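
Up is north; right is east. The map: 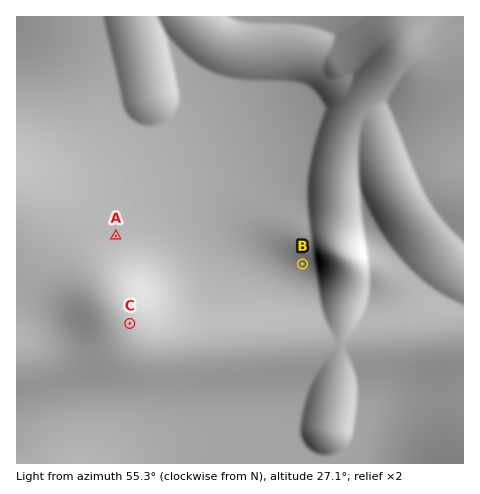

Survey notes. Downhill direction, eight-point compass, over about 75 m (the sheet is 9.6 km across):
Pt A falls NE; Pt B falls SW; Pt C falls E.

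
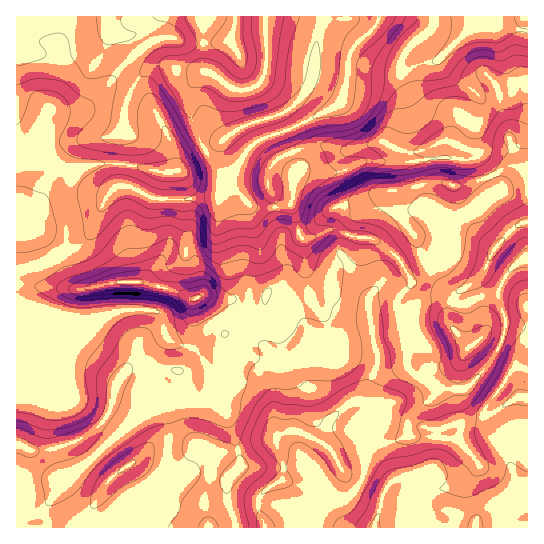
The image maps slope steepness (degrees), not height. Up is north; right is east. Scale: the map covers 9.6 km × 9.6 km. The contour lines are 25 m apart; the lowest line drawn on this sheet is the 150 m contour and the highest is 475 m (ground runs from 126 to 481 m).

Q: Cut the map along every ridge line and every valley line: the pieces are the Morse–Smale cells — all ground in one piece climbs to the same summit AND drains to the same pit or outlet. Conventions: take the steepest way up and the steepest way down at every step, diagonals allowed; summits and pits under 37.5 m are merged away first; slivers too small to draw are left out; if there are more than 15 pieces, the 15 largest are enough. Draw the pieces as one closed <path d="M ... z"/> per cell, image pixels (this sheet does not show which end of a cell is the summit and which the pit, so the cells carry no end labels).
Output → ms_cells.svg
<path d="M527 16l-93 0-3 13-17 12-9 10-5 14 3 14 10 20 9 9 15 4 10 7 2 6 0 8-4 8-27 11-13 0-23-11-35 10-22-6-10 0-28 8-15 12-4 10 0 11 5 12 3 23 5 13 0 17 4 11 0 15-8 10-9 4-3 10-3 3-13 2-1 8 8 12-13 24-22 23-11 4-6-16-9-12-24-8-6-6-5-21-5-3-26-2-14 3-14 8-8 8-19 12-4 5-2-7-22-29-24-5-6 1 1 223 511-1z"/><path d="M321 16l-304 0-1 254 5 1 22-7 40-21 8-9 16-37 10-10 13 0 23 12 9 0 4-27 12-1 9-10 35-20 17-13 38-12 16-9 15-18 5-14 3-32 5-20z"/><path d="M433 16l-111 0-6 27-3 32-5 14-7 10-14 12-10 5-38 12-17 13-35 20-9 10-13 2-2 26 23 1 27-3 7-4 6-13 21 22 4 20 8 21-10 35 1 27 12-1 3-3 3-10 9-4 8-10 0-15-4-11 0-17-5-13-3-23-5-12 0-11 3-8 7-8 29-12 18-2 22 6 31-10 27 11 13 0 29-13 2-6 0-8-2-6-10-7-15-4-9-9-13-29 1-11 4-8 9-10 17-12 2-6z"/><path d="M125 185l-8 2-10 10-16 37-8 9-40 21-27 7 0 32 30 6 22 29 2 7 4-5 19-12 8-8 14-8 14-3 26 2 6 6 4 18 9 8 21 6 12 17 1 9 2 2 5-1 10-5 18-21 13-24-8-12 1-8-10-2-9-5-9 0-15-4-16 4-19-10-29-6 18-21 8-15 0-9-5-23 0-16-10 0-19-11z"/><path d="M226 180l-6 13-7 4-27 3-23-1 0 16 5 23 0 9-8 15-18 21 29 6 19 10 16-4 15 4 9 0 13 6 6 0 2-36 6-15 2-11-8-21-4-20z"/><path d="M411 283l-12 14-3 8 9 28 2 30 2 6 12 10 18 9 22 1 8-2 18-20 12-18 5-14 1-17-6-17 0-8-21 4-12 7-9 0-18-7-20 2-6-6z"/>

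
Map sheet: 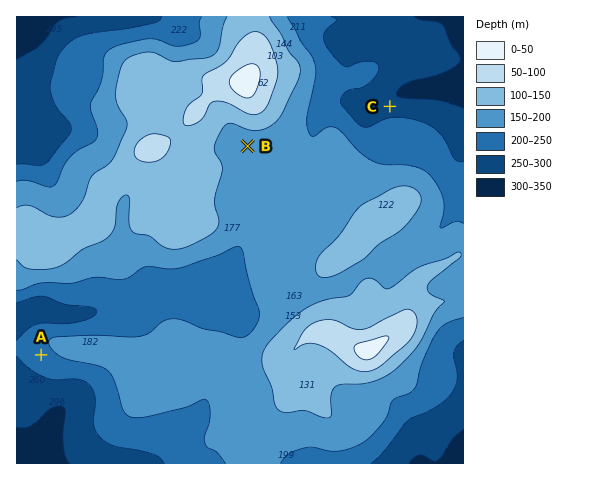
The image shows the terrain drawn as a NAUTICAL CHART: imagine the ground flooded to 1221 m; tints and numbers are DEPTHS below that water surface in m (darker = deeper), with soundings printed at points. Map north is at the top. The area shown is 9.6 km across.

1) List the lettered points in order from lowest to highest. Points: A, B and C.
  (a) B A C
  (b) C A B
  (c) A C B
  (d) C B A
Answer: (b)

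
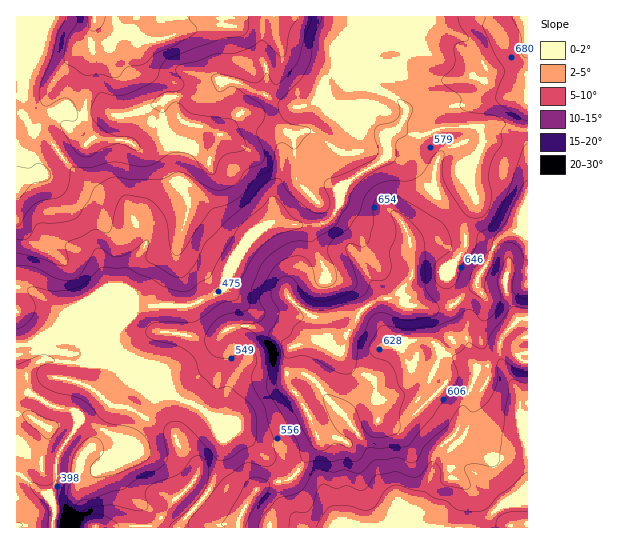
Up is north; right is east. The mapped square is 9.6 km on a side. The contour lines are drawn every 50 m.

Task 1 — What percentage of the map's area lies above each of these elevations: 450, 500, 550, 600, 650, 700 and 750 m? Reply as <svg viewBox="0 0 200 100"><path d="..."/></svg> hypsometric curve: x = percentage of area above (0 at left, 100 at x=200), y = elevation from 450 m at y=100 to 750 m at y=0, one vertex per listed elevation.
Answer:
<svg viewBox="0 0 200 100"><path d="M187 100l-30-17-22-16-44-17-31-17-27-16-22-17"/></svg>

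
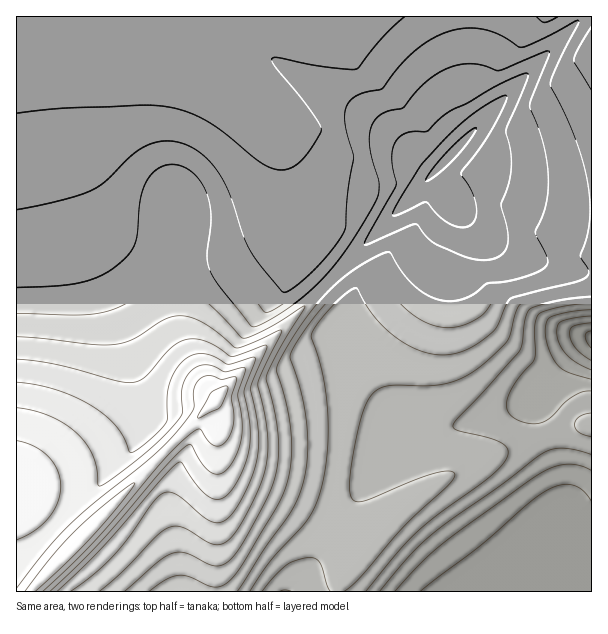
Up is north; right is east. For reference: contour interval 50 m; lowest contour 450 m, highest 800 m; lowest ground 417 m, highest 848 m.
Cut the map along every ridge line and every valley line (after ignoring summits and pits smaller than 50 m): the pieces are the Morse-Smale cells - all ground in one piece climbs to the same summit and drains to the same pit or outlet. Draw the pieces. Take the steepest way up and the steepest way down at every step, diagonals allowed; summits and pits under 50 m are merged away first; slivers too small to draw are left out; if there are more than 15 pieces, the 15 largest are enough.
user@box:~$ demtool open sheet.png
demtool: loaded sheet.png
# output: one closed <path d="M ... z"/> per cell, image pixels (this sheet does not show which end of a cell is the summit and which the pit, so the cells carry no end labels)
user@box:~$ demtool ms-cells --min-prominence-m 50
<path d="M180 16l-164 1 0 478 26 21 32 30 250-259-18-21-2-20-8-22-12-54-6-66-38-26-31-26-22-25z"/><path d="M324 286l-250 260-32-30-25-20-1 95 320 1 8-22 20-28 29-30 32-22 22-14 47-22 84-28 14-1-1-85-13 9-25 31-14 14-14 9-108 36-4-1-11-12-29-43-36-65 5-15z"/><path d="M581 16l-399 0-1 2 21 27 20 19 56 40 6 66 12 54 8 22 2 20 18 20 254-265z"/><path d="M434 175l-109 110 17 18-5 15 36 65 29 43 14 13 60-18 49-18 14-9 14-14 18-24 21-17 0-129-49-5-57-21-9 0-19 10-8 2z"/><path d="M591 426l-13 0-84 28-47 22-22 14-32 22-29 30-20 28-7 21 254 1z"/><path d="M591 16l-9 0-148 155-1 3 17 22 8-2 19-10 9 0 57 21 29 5 20-1z"/>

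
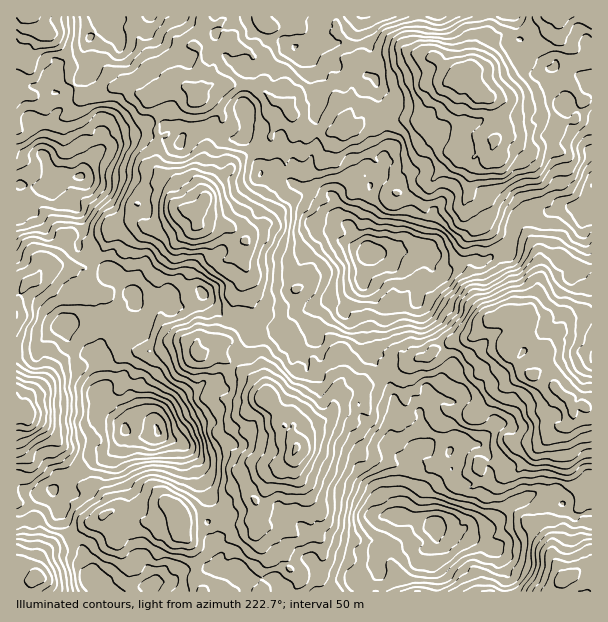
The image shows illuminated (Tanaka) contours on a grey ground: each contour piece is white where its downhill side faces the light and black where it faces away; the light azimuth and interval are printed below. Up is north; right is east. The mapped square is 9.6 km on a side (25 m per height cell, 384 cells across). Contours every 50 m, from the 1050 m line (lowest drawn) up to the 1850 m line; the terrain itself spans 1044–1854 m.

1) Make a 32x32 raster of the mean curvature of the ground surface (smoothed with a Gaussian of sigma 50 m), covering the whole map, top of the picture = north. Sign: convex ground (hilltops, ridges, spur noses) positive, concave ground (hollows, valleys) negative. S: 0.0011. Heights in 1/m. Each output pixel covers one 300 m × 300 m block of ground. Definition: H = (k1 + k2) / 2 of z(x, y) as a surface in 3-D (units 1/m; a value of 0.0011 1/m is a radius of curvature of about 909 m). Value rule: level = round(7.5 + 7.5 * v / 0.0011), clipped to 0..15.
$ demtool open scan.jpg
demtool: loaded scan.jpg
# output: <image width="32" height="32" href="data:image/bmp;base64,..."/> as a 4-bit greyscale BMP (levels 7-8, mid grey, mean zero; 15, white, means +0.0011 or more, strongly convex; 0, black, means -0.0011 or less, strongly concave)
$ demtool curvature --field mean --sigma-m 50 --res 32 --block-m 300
<image width="32" height="32" href="data:image/bmp;base64,Qk12AgAAAAAAAHYAAAAoAAAAIAAAACAAAAABAAQAAAAAAAACAAATCwAAEwsAABAAAAAAAAAAAAAAABEREQAiIiIAMzMzAERERABVVVUAZmZmAHd3dwCIiIgAmZmZAKqqqgC7u7sAzMzMAN3d3QDu7u4A////ADBO2G/HRrj0d9vbjZiPYwdinMhZurzVdaSahsxiu8REUl2AqkGJg5iVmGeLqeyAtKjEN4RR12CGZIqHr5yWWHqG9hGXMZqkuWOfzp26mljZv6qlgwjHZrdZe5llJUr70mjYa1F5t1Qzd5mHZoNke09bOd2JjsdmkGalaZazqTZIaRlcr+9VuoJYmNbJ7pJhSQF8jY/Hd10jU4OXo2Dfl0Q1eMWttyhgRaZmuLm5aJdCQGv3Z2q9gSq2RZbJmFdEONlld5iBSHZup2mjN9anJoy5edZEcSS2t7Q4VCF3QqOJnPc4qzI0lsaUt6S4QZh6RyvKp4jcqrV6mbS6+cICBkN4hUT2t/ZGpmmeRMlThHeaIoerp5q2UqkjrHltubgy2YE5enw6lki7Ro+5jI/vZlkYa2ZXUlskeZqerM9kbjZvyysjWHQnRgr61nhYFi+Lfoe9eAwCCYhWemYFfSZMvMy8q+tpeQjLq25bWBa5uqdKaZ6WQmR1P4lkq7i5UwUpWK84z2XfWXVnppjqVUgnNysoWZqHfrrXpHIVeUyXM3xo93PdeKaG6GLnR2hJjMiVo2ayJjGDFuRDllitdmEBieGreZNpRmJnhqiNuFUVibk9HKdahHp7xWy3NqQ0UCt+tqMdnZtiZkrNmYhQFKeblk1GWJxbamaVNcOLZWxkF1Vs"/>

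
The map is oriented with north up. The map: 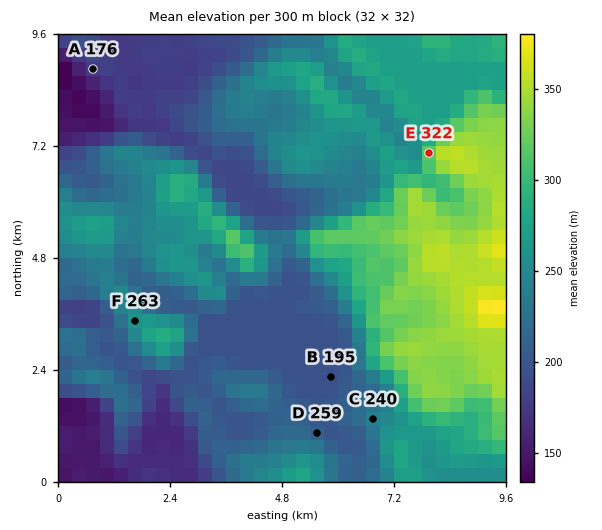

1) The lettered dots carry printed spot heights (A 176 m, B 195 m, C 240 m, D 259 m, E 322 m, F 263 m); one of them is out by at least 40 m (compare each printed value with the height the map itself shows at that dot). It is D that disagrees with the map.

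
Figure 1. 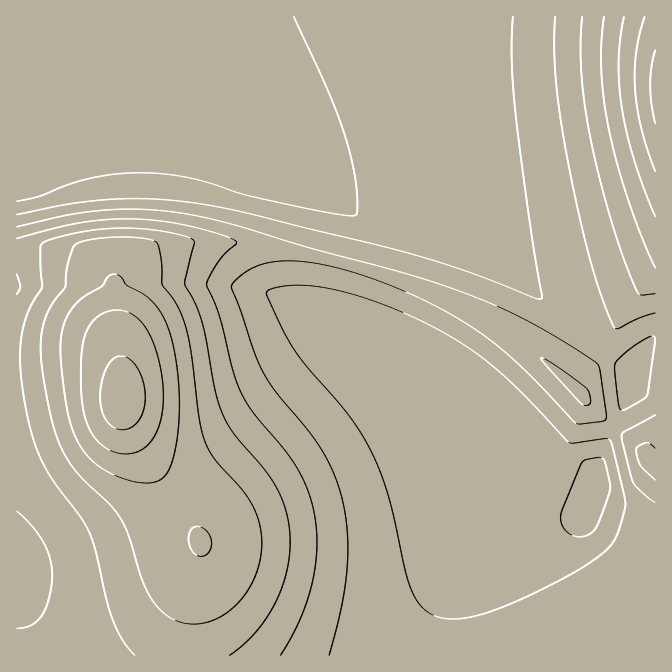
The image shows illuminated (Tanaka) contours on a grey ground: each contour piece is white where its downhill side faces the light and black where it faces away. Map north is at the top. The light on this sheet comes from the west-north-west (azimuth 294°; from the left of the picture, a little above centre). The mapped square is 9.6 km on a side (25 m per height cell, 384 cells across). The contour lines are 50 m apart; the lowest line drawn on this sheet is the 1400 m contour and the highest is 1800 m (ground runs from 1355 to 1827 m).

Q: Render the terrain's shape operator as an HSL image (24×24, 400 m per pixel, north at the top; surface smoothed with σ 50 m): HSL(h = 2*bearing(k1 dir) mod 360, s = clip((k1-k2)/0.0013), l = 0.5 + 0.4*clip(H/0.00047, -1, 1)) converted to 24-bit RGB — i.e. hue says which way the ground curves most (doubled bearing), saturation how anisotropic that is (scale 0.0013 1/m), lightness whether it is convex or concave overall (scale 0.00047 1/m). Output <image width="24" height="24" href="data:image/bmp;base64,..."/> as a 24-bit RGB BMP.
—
<image width="24" height="24" href="data:image/bmp;base64,Qk32BgAAAAAAADYAAAAoAAAAGAAAABgAAAABABgAAAAAAMAGAAATCwAAEwsAAAAAAAAAAAAAgHN/gXKAg3KAh3R/i3h9j398kYl/kJCAhI19eIl5c4V8cYJ+cYB/dH5/d31+e31+fX5+f35/gH9/gH9/gH9/gH9/gH9/gH9/f3N/gHKAg3OBh3aCjHyCkYOClY2GlZOHi5CFfouBd4eDcoSDcH+Bcnx/dnx/eXx+fH1+fn5/f39+gH9/gH9/gH9/gH9+gH9+dXJ3fHF9gXOAhHiCioCEkYiHl5KMmJeOkZSMho6Ke4mJdIGFcHyCcXmAdXp/eHt/fH1+fn5/f39+gH9+gH9+gH9+gH9+gH9+c3F2c3B1e3R6gHp7h4aBj5CJmJePmpqSlpaSi46Pf4WLdnyHcXeDcXaBdHd/eHp/e3x+fn1+f35+gH9+gJ2qmIG6hn6BgH59dnB5dm91dnRxfoF0fot4g5KBjpeLlpmRlpWTj4yRg4GNd3eIcnOEcXKBc3WAd3h/e3t/fX1/f35+jqmAMqxsXSduyoOHgHdzemx9fGt2fXNsfYdqdpNqcZdyfpiBi5aKk5OPkIqQiICNfneJd3KFdHGCdXSAeHd/e3p/fn1/f35+uqeDhX1KCx8oxWdgljM0fWeChWV9jW1qkphoc6FiYJ5obZh6fpKDiY2IjYWKi32Lg3aJfHKFeXKCeHSAend/fHp/fn1/f35+jIF+xqCRChgpgTxUy6WSemGEjGKNn3SBsaqFhLJ1XaZyYJV7cI1+foaAhoCDiHqFhnWHgHOEfHOCe3WAfHh/fXt/fn1/f31/gH1+y2VfMRlLKl900/jWdGCCfGSMpImfycGzr8OmcqaOXpCFZ4V9dIB7f3p8g3d/hHSBgnODf3SBfXaAfXl/fnt/f31/f31/d05hrUBOtKiCBv/uzK+SdGSBa2qGjJ2cys25zMu5jZ6bZ4OIZX1/bnt6dnZ5fnV7gHN9gXR/gXWBf3eAfnp/f3x/f3x/c0VWckZZf5mK0/jWEUFScTFbfGyHdH+If6CEr8CXw72fno+Mc3aFaHR9a3R5cXJ4enN6fnR8f3V9gHZ/gHl/f3t/fnJ1aDU+dVNef6GX0Pfn0qeXXytUCxkogneRhIyUiaOKo7WNuLaRoJGJgnqKbG+Bam58bm56dnJ6fXR9fnZ9f3h+fm5vbkM9aDc2e2xyi8W7xPPmfXqMizlUwU1fCSgsf3+ZkJegm6ihp6+esrCcoZGSjX6Td2+Kb2qCcGx+dnB8emlscFNFZ0Q0a0Y6e2tqfZedvvDxo9zXhXZ/azFHe1ZqzImSe1WDa4FJgJNTlaFYo6pdqqZfm4ZaiWhSeFRGaEk6X0MzYEQyaEw6eGRfeXiBiau+wOXytuLrgZCWf1tgaC88fmZ1f3SBjnOF04ala5CEepaDkp2IpaeNpJaCm3Vtjl1kg1luf19+emmCc3OZkqvUudTvwNzxm7/Tf4SKfmVgazk0c0dKfXZ/fHWAfXKAgXGCm3SNrr3tuMTtx87u0tDv1czw0cLwx7fvubHvsbPvs8Dvp7rmhpa4gHyHgHNtdFRCbEU1dVJKf3h8fHp/e3Z/enN/fHCAgG+Bg3J/YntebIVfeYtiioxkjoFnjnNnjWloiWluhmltgGVfdFpFbFE3a082cVZBfXNsf35/fn1/fHt/e3l/enV/eXF/e25/f22BhHF/V2QuXGotY2wtaG0sbGora2MsaVwtaVgwa1c0cltCe2tgf3h4f31+f39/f39/fn5/fX1/fHt/enh/eHN/d29/eWt/f2yBhXKAbn9scYBpd4BnfoBmgHxngHdpgHRtgHNwgHV1f3h5f3t8f31+f39/f39/f39/fn5/fX1/e3p/eXZ/d3J/dm1/d2p/fWuCiHSEdn51d35yeX5wfH9wf35wf3tyf3p0f3p3f3t6f318f35+f39/f4B/f4CAf3+Afn6AfXyAe3l/eHV/dnB/c2t/dGmAeWyEiXmKe357en55e354fX54fn94f355f356f358f399f39+f4B/f4B/f4CAf4CAf3+Afn6AfHyAenmAd3R/dG9/cWqAcGmCdG6GgH+OfX5/fX9+fX99fX99fn99fn99fn9+fn9+f4B/f4B/f4CAf4CAf4CAf4CAfn+AfX6AfHuAeXiAdnSAcm+AbmuBbGqDcXaJgpaXfn6Afn6Afn+Afn+AfoCAfoCAf4CAf4CAf4GAf4GAf4GAf4GBf4GBf4CAfn+AfX2Ae3uAeXiAdXOAcG+BbGyCbXGFdYOMgZuMfn6Afn6Afn+Afn+Af4CAf4CBf4CBf4GBf4GBf4GBf4GBf4GBf4GBf4CBfn+AfX2Ae3uAeHeAdHOBb3CBbXGDb3iGeIuMgZeA"/>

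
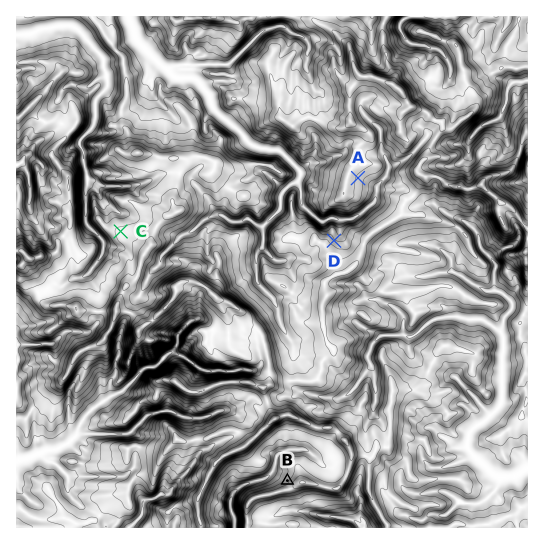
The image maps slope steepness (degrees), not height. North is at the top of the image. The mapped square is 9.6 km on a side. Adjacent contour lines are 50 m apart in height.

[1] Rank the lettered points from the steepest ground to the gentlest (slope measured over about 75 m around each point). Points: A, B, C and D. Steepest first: B D A C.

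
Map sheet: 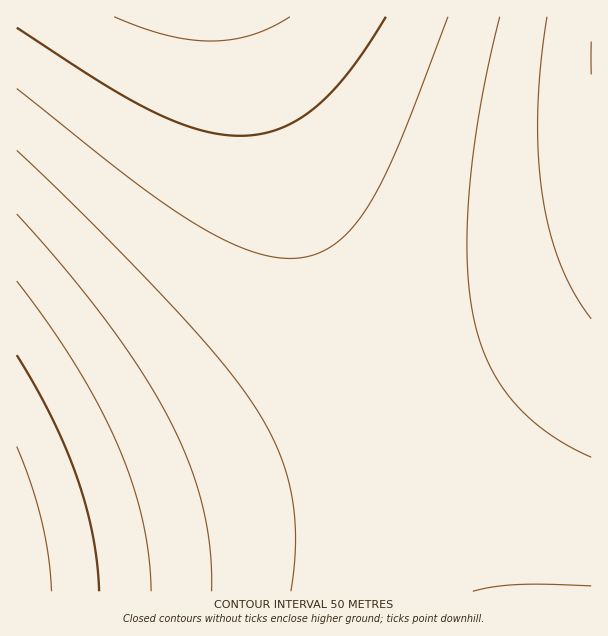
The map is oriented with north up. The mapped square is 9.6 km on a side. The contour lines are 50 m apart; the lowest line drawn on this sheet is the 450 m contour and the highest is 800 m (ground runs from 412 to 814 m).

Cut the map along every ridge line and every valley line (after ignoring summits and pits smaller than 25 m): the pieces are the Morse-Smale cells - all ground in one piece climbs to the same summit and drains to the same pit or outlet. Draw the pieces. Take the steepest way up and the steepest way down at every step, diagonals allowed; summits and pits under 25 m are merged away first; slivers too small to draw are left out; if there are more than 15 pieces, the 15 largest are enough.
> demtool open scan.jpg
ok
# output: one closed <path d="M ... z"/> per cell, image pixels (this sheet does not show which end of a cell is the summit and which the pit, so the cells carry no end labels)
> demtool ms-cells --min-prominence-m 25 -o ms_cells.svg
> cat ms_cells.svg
<path d="M240 16l-224 1 1 519 117-26 90-26 97-33 57-23 8-5-31-72-59-151-32-101z"/><path d="M591 16l-350 1 23 82 32 101 59 151 32 73 42-18 81-42 66-42 16-13z"/><path d="M386 424l-65 27-97 33-126 34-80 17-2 2 0 54 440 1-22-56z"/><path d="M591 310l-15 12-66 42-81 42-43 19 72 167 134-1z"/>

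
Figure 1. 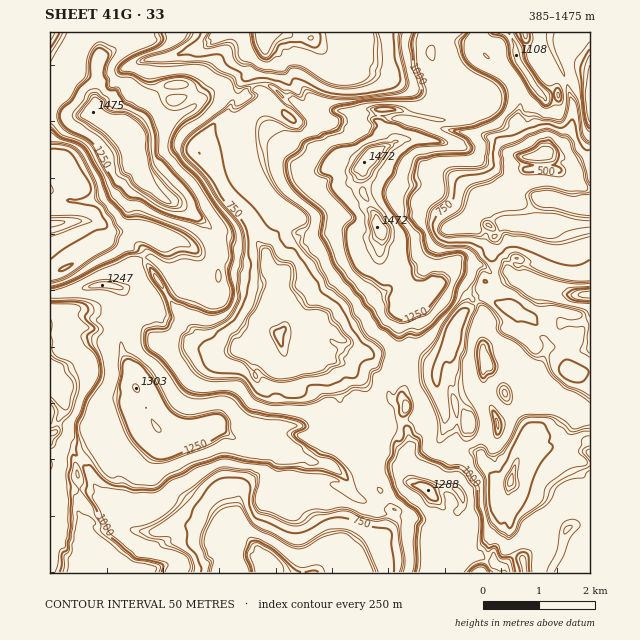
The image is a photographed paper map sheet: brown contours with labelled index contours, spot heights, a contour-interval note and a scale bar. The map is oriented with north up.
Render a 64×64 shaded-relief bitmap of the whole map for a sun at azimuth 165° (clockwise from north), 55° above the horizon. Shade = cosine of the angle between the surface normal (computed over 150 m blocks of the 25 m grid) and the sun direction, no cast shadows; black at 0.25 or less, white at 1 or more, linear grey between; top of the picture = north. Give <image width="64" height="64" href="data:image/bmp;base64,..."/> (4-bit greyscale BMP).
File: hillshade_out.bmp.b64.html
<image width="64" height="64" href="data:image/bmp;base64,Qk12CAAAAAAAAHYAAAAoAAAAQAAAAEAAAAABAAQAAAAAAAAIAAATCwAAEwsAABAAAAAAAAAAAAAAABEREQAiIiIAMzMzAERERABVVVUAZmZmAHd3dwCIiIgAmZmZAKqqqgC7u7sAzMzMAN3d3QDu7u4A////AIeru7u6QyjMmpu7try9zd3Lu7u6pmaru839qY27zZu7hpu7u6ZESalqe8u4vNzN3cu7uqu3Z6u7vf61apzNq7ume7u6VXiIZGp7vMztze/sy7vLq7l4q7u8x1Z3jM26u7dru5VZqGZnqqy7zv3t3//tzcu7qXirvMy2WGmbzLm7uWq7Zquph6vM3Lu97c3u7//tzMyphqu7zLl0Nru8yZu6ebl7vN7uy7zdy7zO7u/u//7u7smVm7vLuUZzm7zcqrqJuJzM3e7tzN3cu97d7+//7t3/67mczNyWe7U3u83LuomnvMzMzu7c3u64ve3M7//+7t7cy87b3HarukJrzMu6iXnMzN3c3u3O/9eczLzN3e7cvNzNzszLiLubpki7u7qbnN7u//7O7sze2FvMy7zMzLu7q9zKrKl5u1i6dqu7uq293u7v/u7u7czLeszMzMzbu8uoqmWZd2m7mKuFWKu5i83N7cze//7u/u273u7u7dq7yql1WIVlZ8zpu6hVZ7qJ3MzMze/////+7u7e/u/tiry4e6mFREd63furupdnuorcu8zN7/////7u7u7uyXaLvLlKukRoiq7+3au7uqqbisu7vMzd7////u3cy7lVaLu7u2a5eau77e7du7u7l1mJu7u7zMzM3v/9zLu7pmm7u7u7hIe7iZfe3uzLu822eIm8u6u8y7u83uy7u7y8zMzMu7uod7yHdWrO3cy83v7Ydbu7qru7uXirubuph4q8vLu7u7ubu5mqeLu+7u3N78dTi7qqu7t0QzVatkQzRau7u7u7veu5m82pqb7/7tzMiFNbuqu7uVd2RGp0IQEjR6qru7u727erzcuYnO7ty7pqZSm5m7u2mmREVVc0REQyRWmqu6mLl6q9y6eby7u6hZuHQ6eLu4e2RDIjdVmYmqdEQ0armJtpqKu8vbu7u4VGu6mTiGu6aoWYQiNFhkQ0Z4mWRIu6uou3i87e27u4RXq7u7d5aqZ5WqVVREZ1VlMzNpqmOru7rLl6vu3Lu7V7u9y7uYl3VYV7Z6unVYm7uphTaro2u8vMumiczLu5iLzM3dzKmnRWRrlrvLZYq7q7u7dou5erzO26VoqMu3WMzM3czLu7mKZryavMuru7uau7u3asyrzM7stld5umV6zLq7u7mburuszM3dzO7Luqq7u7uqzN7+7u24aGp0SKmsyou7uYq7vO/93v/+7tu8yru7u7q93P//3clZm2abub3cm7u6q7u87+3O//7u3M3svLu8u6u+///d20i6m7u7q8zMy7qru7zNys7u/+ztzMzO7Lurupzv/+3ddaabu93L3K/+27vMzMyc7d7+zN3LvM3u3Lm7mbzu7c3WVrvN7+7u7v/u7d7cu37e3M26vcu8vN3cu7uou7zt3fpqzdze7c3hOLzd3Mu2vMzLzInMzLq8vMy73cq7qt2927zdzcy4QQAAFImZq6fLu7vLasusuKu7vLzd3Ltkea3N3Lzbl1QgBzAAE3q7rru7u7qcuqzJm7urrN3MynQ1rb3qmYdVVoiLuCABNprNh5mbu7u6veysuaqrzdzJmlaau5pWlmmru7u7pRASNpZERWq8urvb3szJqKu97MmnQQJle3R4qqu7u7u7gydURYhomru6rPy8vMqom73tyqYwACWWh2mGZnmmiru6V7mLvNzMy7it7buqqqiLrOy5h0AAA3hERERFVVVFeaupu83t3e27dbzMuWaIp1qaunZGaGVVjHRVeZmHbtuau7zu7d3u/LY1vMu6d3epSIlnRWqu/bqKu8zMzd7v/u3LrO/t3e64gTm7u7zKqbyplWR4vN7+y4m8ze7u7uzNzLqs7svf22kyi8u83MzMy8zGdrvN7t7Muqqq3u7cyru6mLzdzdmXdRe8u8zMzNu8zMqazdzuzNzLu6d4hlRbu7p3nMzcdmRiW8u7u7vMuqvNzM3NzMu87/3LuDREVYy8unecvMdnRSKru7u7m7vcqr7t3su8y83v/+u4ZVeqq7u6eIvLtXRBBru7u6qZu5zLi+7dzMzM///+27hmeaqLu6d5ibyWRTBKu7u6qoSbdbt0zuzs7+7//+qrmHZ6u33dp4qpvIdmRqu7u7qqozqjR3JL3e7////8ys3O2omrnuypq7u8mamt3Lu7upq5M3cyIQJ83///7rua7//vy6rszM3by7yIrc7su7u5mJhjIzVjA1mqupmXjL7//v/tyJu87c3LuGe97+/Ly7iYVDeFJapWhkRGi83///3f/+7YZ6u824hjSLzu/u7cuHdomLu5m6mpiZvM3v//7u7+79ZFSGnIQxFKqL7u7//aiMy7uoh4hXq7u6q7zO7e/e7+1yozQ4VzJYupit3e/+28zKqnIAAAAAJau7u7vNzt3u3YK5NUR2WKqs7bmbzYzNymRUMAAAAAASi7u7u7m8vLu+hLuCV5SLhVi8p3u5VKumZ0ISIhE1QleLu7u6dbu7WI2Vu7VLmVRFQzRXmFWHdBOJRFeIZVm4eau7u3RHu8WKnJW7umu6lWZDESZlVnVCMyRHq7u5eLlqu7u2RHu8h7u7lqu6aczu7JdDM0eqVEJZZZq7u7qJqWm7u6WKuq1rusuFe7tli9/u/+yYVoiaZTiZmKu7upmZabu7ibzKqqy6y5ZIu5RZzO/u/uyUNrp7ZGh4q7u7mpdozLy8zNuo3Lu7uTa7tmq7zN3f7LYkupuDR4mru7ual1e8vN3Lzdfru7u6"/>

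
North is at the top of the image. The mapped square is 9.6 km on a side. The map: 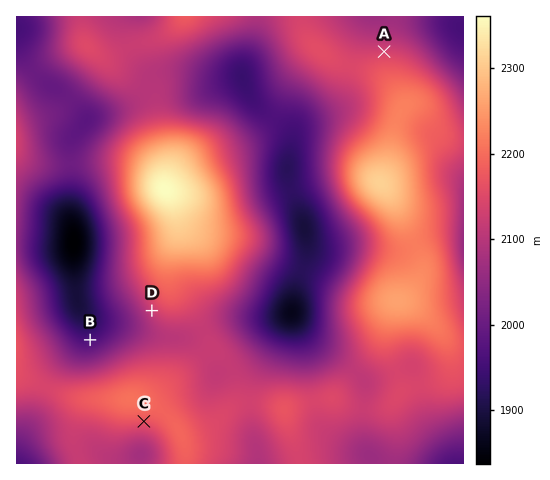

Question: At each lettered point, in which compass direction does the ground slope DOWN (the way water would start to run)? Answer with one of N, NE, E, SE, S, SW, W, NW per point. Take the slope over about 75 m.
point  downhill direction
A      N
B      N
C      S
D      SW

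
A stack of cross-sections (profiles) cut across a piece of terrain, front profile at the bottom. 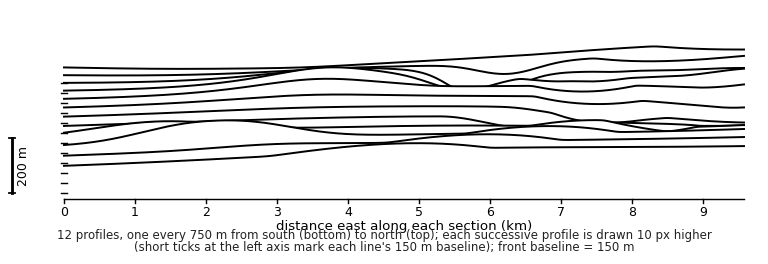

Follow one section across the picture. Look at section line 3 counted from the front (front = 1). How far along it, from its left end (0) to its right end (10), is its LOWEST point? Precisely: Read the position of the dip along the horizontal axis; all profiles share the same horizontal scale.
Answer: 0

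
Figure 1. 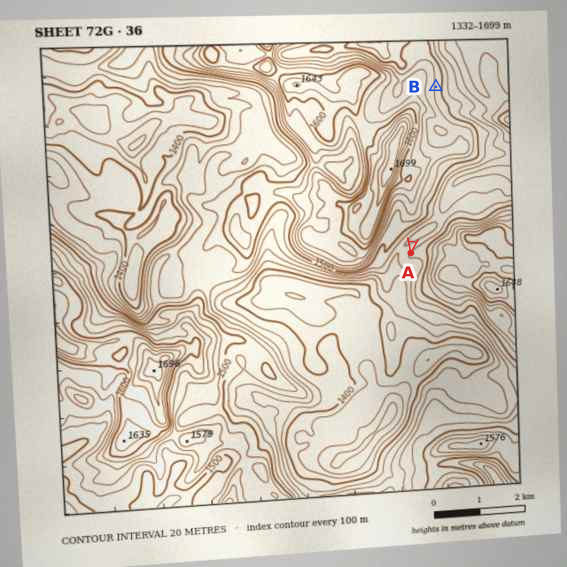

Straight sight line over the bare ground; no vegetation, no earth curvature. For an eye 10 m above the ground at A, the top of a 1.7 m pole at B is out of sight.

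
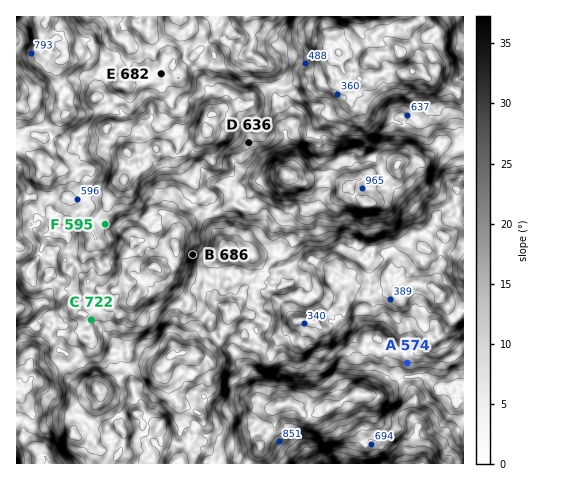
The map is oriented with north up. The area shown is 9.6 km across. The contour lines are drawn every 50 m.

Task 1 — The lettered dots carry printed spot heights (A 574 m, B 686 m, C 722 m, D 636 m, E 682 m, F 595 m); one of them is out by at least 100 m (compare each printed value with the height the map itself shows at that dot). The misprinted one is A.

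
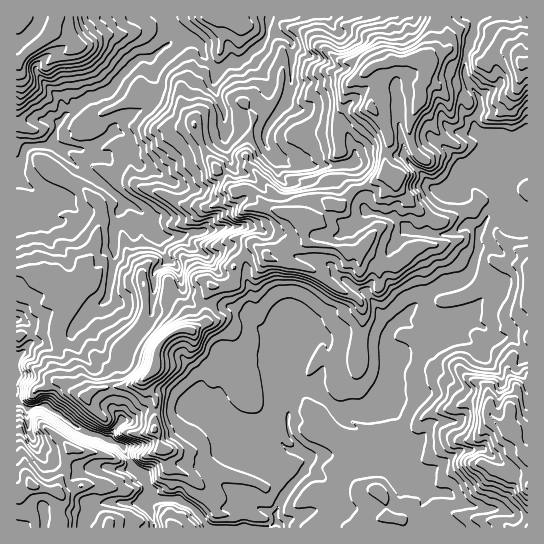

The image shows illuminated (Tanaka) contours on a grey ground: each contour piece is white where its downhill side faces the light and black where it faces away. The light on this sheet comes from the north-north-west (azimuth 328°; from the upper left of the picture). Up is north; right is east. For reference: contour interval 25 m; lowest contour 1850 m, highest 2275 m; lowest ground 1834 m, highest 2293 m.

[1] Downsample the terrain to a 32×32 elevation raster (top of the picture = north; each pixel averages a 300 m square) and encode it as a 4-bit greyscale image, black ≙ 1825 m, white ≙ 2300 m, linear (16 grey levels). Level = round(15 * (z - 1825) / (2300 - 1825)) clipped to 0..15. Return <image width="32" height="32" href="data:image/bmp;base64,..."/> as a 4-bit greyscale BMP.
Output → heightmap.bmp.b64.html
<image width="32" height="32" href="data:image/bmp;base64,Qk12AgAAAAAAAHYAAAAoAAAAIAAAACAAAAABAAQAAAAAAAACAAATCwAAEwsAABAAAAAAAAAAAAAAABEREQAiIiIAMzMzAERERABVVVUAZmZmAHd3dwCIiIgAmZmZAKqqqgC7u7sAzMzMAN3d3QDu7u4A////AJmYeHdXdWZVVmd3iIeImaqZmHZlRVZmZlZnd4h3d4mrqqiHdUZndmZmZ3eHd3ibvZiId2Roh3ZmZmZ3d3d5vd6HiIdWiYdmZmZWd3Z3ibzeZodUR5l3ZmZmZ3d3d5q87kdTV2eoZmZmZndmZniJvu4zNoh4l2ZmZmZmZmZnmr7tRmiYiahmZnZmZnZmZ4m9zTZ3d4rKd3d2ZmZ3ZmeJqqskVWZ4u5h3dmZmeHZniYiZI0RVd6upd3ZmZnd2Z3d4iTNERVd6u5h2ZmZ4dmZ3d4k0RERGeJqYd2ZneXdnd3eJREVDRmeJmYd2eJmYd3d3iUREREZneaqZiJqqqYh3d4lEREM1VGeKq7u6vLupiHiJMzNDMzNFeau7zMy6uql3iSIiMyIjRFeavMu7ypmYd4gREiMiI1Zoq8zMuqqqmYd3ERIiIjVWiru7vMu7uYiIeBEiISNEVoqqmaqrzbmHh3gSIRIiNFeYmHd4mb27qHd3ERERIkVnd4ZneZm8vKmHdyISIiNWd2Zmd4mqzcuph3cyESIjRndlZmd5rN3cqomZQyESIzRmVmZWebzd3bqZu3QyISM0VUVVVXnN3d7Lmr2GVUMiI0QzRFWJvd3e26zOl3h0MiIzMzRVeavd3ty83omYdUMiIkRDRXd5qrzMq82ZmGVDIiRVU0VVZ4mby6u8"/>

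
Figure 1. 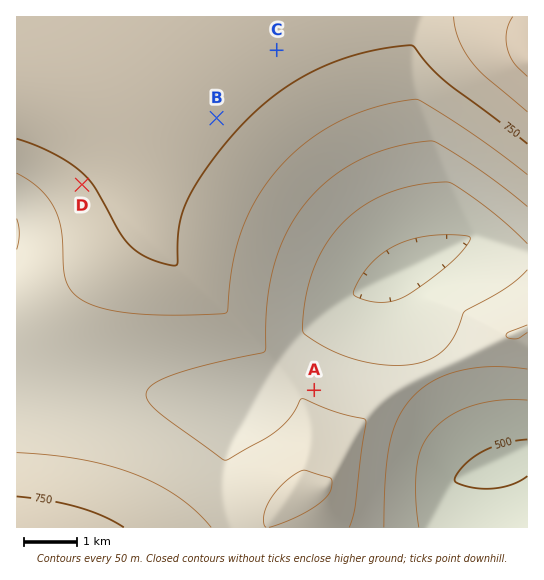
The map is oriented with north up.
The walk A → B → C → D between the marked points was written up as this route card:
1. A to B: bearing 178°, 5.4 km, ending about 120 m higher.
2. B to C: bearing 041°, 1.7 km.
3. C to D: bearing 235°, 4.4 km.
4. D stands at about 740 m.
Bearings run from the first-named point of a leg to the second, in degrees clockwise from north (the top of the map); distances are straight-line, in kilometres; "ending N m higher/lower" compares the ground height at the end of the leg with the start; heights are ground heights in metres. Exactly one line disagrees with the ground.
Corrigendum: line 1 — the bearing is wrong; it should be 340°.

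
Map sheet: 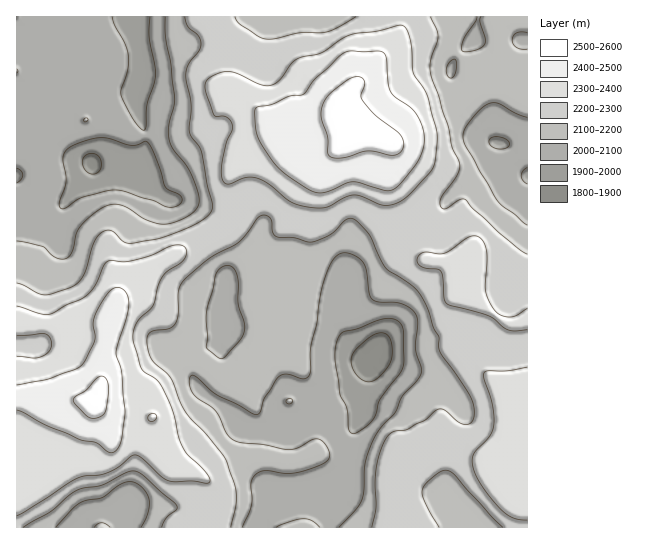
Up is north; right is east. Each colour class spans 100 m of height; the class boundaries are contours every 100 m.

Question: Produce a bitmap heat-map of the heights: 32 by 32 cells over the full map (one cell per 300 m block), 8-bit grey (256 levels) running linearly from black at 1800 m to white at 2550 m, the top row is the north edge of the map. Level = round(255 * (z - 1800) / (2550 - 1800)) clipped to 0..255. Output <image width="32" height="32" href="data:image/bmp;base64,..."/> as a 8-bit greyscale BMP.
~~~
<image width="32" height="32" href="data:image/bmp;base64,Qk02CAAAAAAAADYEAAAoAAAAIAAAACAAAAABAAgAAAAAAAAEAAATCwAAEwsAAAABAAAAAAAAAAAAAAEBAQACAgIAAwMDAAQEBAAFBQUABgYGAAcHBwAICAgACQkJAAoKCgALCwsADAwMAA0NDQAODg4ADw8PABAQEAAREREAEhISABMTEwAUFBQAFRUVABYWFgAXFxcAGBgYABkZGQAaGhoAGxsbABwcHAAdHR0AHh4eAB8fHwAgICAAISEhACIiIgAjIyMAJCQkACUlJQAmJiYAJycnACgoKAApKSkAKioqACsrKwAsLCwALS0tAC4uLgAvLy8AMDAwADExMQAyMjIAMzMzADQ0NAA1NTUANjY2ADc3NwA4ODgAOTk5ADo6OgA7OzsAPDw8AD09PQA+Pj4APz8/AEBAQABBQUEAQkJCAENDQwBEREQARUVFAEZGRgBHR0cASEhIAElJSQBKSkoAS0tLAExMTABNTU0ATk5OAE9PTwBQUFAAUVFRAFJSUgBTU1MAVFRUAFVVVQBWVlYAV1dXAFhYWABZWVkAWlpaAFtbWwBcXFwAXV1dAF5eXgBfX18AYGBgAGFhYQBiYmIAY2NjAGRkZABlZWUAZmZmAGdnZwBoaGgAaWlpAGpqagBra2sAbGxsAG1tbQBubm4Ab29vAHBwcABxcXEAcnJyAHNzcwB0dHQAdXV1AHZ2dgB3d3cAeHh4AHl5eQB6enoAe3t7AHx8fAB9fX0Afn5+AH9/fwCAgIAAgYGBAIKCggCDg4MAhISEAIWFhQCGhoYAh4eHAIiIiACJiYkAioqKAIuLiwCMjIwAjY2NAI6OjgCPj48AkJCQAJGRkQCSkpIAk5OTAJSUlACVlZUAlpaWAJeXlwCYmJgAmZmZAJqamgCbm5sAnJycAJ2dnQCenp4An5+fAKCgoAChoaEAoqKiAKOjowCkpKQApaWlAKampgCnp6cAqKioAKmpqQCqqqoAq6urAKysrACtra0Arq6uAK+vrwCwsLAAsbGxALKysgCzs7MAtLS0ALW1tQC2trYAt7e3ALi4uAC5ubkAurq6ALu7uwC8vLwAvb29AL6+vgC/v78AwMDAAMHBwQDCwsIAw8PDAMTExADFxcUAxsbGAMfHxwDIyMgAycnJAMrKygDLy8sAzMzMAM3NzQDOzs4Az8/PANDQ0ADR0dEA0tLSANPT0wDU1NQA1dXVANbW1gDX19cA2NjYANnZ2QDa2toA29vbANzc3ADd3d0A3t7eAN/f3wDg4OAA4eHhAOLi4gDj4+MA5OTkAOXl5QDm5uYA5+fnAOjo6ADp6ekA6urqAOvr6wDs7OwA7e3tAO7u7gDv7+8A8PDwAPHx8QDy8vIA8/PzAPT09AD19fUA9vb2APf39wD4+PgA+fn5APr6+gD7+/sA/Pz8AP39/QD+/v4A////AJeDcFxdY1dbcYyWmp+IZV9hZWVeZHSMnaOXgXJvf5iouKaOcWJeTFFrgpCbno9tWFFTVVFUZ4eZnIt1b3uYtsDFwbGXhntfXX2bo6akjm1UTU1MSkpdiJybiHd7lLHDxsrLyL2yrJWIoa+tq6GFcWRmZl9WUFyHoaOXiI2lv8nIxcXIycTGvaq1saunlXxxcG9wcWZWV4CcoJ6Tlqi+xcTBwsbKztTNur2yp5p/aWVkX11lXkxLbpCTlZKUmqy3u8bL0dnk5dTDyLibg25hY2NeWVdTR0BTdYOKj4uLoLW80Nnh6fHv1sTGs4dvZWNnZWNhVk1FO0NddYCGgYegucLT2uDp8PHTvrmgdmRna2toZGRdTUE1OFBodXx+jqi9xsDEzNXi6tG2p4ptaW1tcm5nZ2NROSAeOVZqd4ecq7G2ra65wtDYyq+KcWhpaGpxcXFzY04yFg0lT2+Ck6ChnqCmpbLEytDIpYF2bmhlZWtxdnVlTjolEiRRdoiRlpebnbCutsPJ09CnjYh7a2JhaXJ0cWlURkIyNFB2jIySnaiqraeruMLW2LyklIBtYGBsdHNwalhLVlZTXnycoaeqqKqXjI+crcjSxrGWgXBiYXF6eHVvWUpZam93jaW2taqkpIJ7eH6YtcPEuZ6Jd2VhdICAf3lfTVl0gYycqLq9qJ+bd3BqbYmorrK3sqKLc2t6g4SEgWtYYnyQn6qstb6pmpJrZ2Rmf5iUkpupqp+ThYCDhYWGe293iJmjp6WrtaaThmFiXmJ1iIR7eX6OmJuWiIWJi4yKgYSPmqGdlpqjl4FzYFpNUmN0dmlbVWF8kJSOiY6WmZqPj5icnZeMjY6BbmVXVkhDS1daTUVCSWqQmZWVobG7uKejsbWklYmHhXNgWUpRTT0yNTk4PkZTc5yopKe4yNXYzMnQ0L+klIZ9ZlJJR05LNyElLTQ+TWF+oLGzu83b5ejk4d/e07iijHJWS0ZPVE07KCo0PERacYaesbrJ3+jq7vLv7u/lx6OEYUpGR1hcV1VOSU9JSWR/kqGtvdfn5OPv+fj18efLonhYR0ZLY2NdX2RgWERLY36ZqK3B1uLg4fT39PDq3sKYd2RVV19jYFdWWFZLPEpdepuuuMXJ0dbc8vTv6NnKtot1c2dpc19fWVNOTUY5Q1x/obO8ubC2w9Hm8O/hybinfW93dXZ6ZGJeW1hXTTpAXoObp6qgm6WzwNLk6dzFr5lxZ3J4eXheXV5fXlpPO0NjgIyYmpOTnKaruM/T0MWvmXdoa3FzblpXWFtcV0g5SWqDiZSUjYmLkZSar7i7u6ydg21jaWtkX1lXWFtRPTVKbIWQmI6EfHl9fXyJl52mp5eBcmdpbm4="/>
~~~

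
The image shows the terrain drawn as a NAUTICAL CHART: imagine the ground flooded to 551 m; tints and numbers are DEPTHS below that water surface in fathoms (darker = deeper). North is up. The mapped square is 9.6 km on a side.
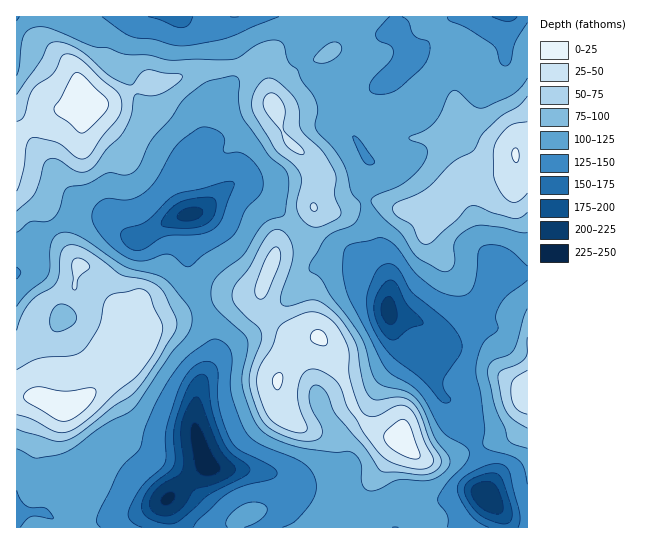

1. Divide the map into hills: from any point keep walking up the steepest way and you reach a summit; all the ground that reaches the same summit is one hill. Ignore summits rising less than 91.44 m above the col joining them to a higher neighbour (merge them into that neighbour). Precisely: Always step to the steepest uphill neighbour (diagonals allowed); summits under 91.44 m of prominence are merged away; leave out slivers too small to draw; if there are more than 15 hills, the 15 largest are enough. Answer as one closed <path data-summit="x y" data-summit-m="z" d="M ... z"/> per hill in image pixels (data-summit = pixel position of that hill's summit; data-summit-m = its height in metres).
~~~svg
<path data-summit="402 439" data-summit-m="518" d="M453 16l-269 1 22 10 16 2 6 9 7 28 0 9-3 8-8 11-8 33-4 8-25 26-7 17 3 17 6 19-2 3 2 60 24 61-1 21-12 24-4 16-1 28 4 14-60 2-20-7-13 1-15 13-14 19-17 16-17 27-17 0-10 3 1 13 511-1-1-7-9 0-12-4-21-21 2-21-16-41-16-28-15-11-9-19-7-8 7-2 9-8 5-12-1-8-22-14-28-6-6-6 1-33-9-19-3-20-13-42 5-36-22-34 0-10 4-10 12-12 8-6 19-6 12-11 19-22 10-16 12-13z"/><path data-summit="515 155" data-summit-m="507" d="M527 16l-77 1-19 17-10 16-19 22-12 11-19 6-8 6-12 12-4 10 1 13 21 31-5 36 13 42 3 20 9 19-1 33 6 6 28 6 20 12 7-3 35-29 18-40 15 9 11 1z"/><path data-summit="66 410" data-summit-m="517" d="M187 215l-20 6-28 18-10-3-20-16-7-3-13-1-23 5-26 16-11 26-7 8-6 2 1 242 9-3 17 0 17-27 17-16 14-19 15-13 13-1 20 7 60-2-4-14 1-28 4-16 12-24 1-21-24-61z"/><path data-summit="85 97" data-summit-m="516" d="M183 16l-167 1 1 255 5-1 7-8 11-26 26-16 23-5 13 1 7 3 20 16 10 3 28-18 22-7-8-24 0-19 11-17 20-19 7-16 5-25 8-11 3-8 0-9-7-28-6-9-28-6z"/><path data-summit="527 397" data-summit-m="498" d="M502 263l-18 40-9 9-32 23 2 10-5 12-9 8-7 2 7 8 9 19 15 11 16 28 16 41-2 21 21 21 12 4 9 0 1-246-11-2z"/>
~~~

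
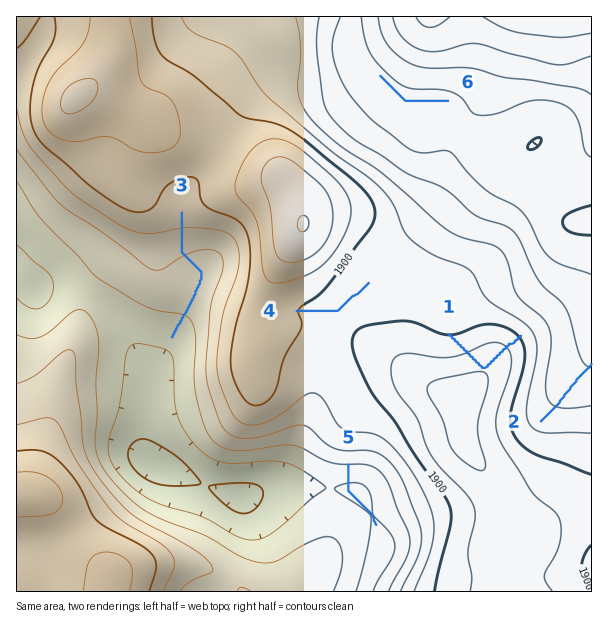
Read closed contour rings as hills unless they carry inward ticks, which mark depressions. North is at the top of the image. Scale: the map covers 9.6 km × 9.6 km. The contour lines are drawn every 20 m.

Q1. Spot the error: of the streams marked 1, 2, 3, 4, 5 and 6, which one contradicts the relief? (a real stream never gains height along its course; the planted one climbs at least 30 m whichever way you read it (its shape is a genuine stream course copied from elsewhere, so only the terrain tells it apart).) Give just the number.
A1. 1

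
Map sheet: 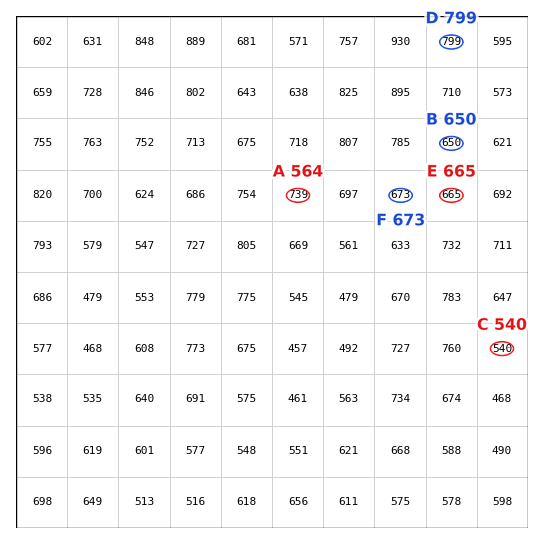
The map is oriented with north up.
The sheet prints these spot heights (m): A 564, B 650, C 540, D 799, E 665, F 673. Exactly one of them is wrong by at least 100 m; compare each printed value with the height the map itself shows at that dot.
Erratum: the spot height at A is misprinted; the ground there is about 739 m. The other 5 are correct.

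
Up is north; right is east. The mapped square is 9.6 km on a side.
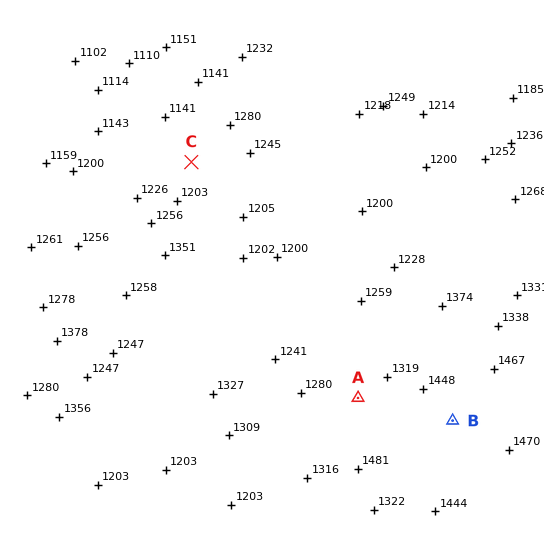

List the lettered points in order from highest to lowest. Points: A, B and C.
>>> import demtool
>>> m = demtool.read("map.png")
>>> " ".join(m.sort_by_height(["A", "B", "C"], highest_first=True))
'B A C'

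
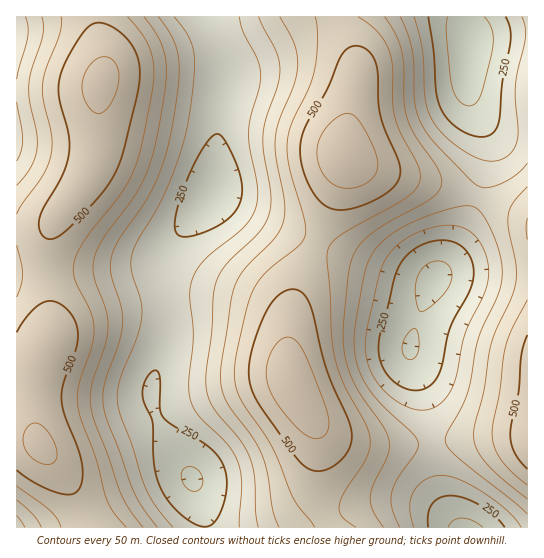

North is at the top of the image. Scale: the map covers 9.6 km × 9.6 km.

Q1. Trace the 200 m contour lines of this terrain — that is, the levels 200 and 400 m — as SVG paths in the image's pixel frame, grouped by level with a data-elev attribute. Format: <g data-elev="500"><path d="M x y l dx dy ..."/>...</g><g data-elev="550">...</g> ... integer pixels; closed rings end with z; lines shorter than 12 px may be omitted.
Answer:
<g data-elev="200"><path d="M448 527l5-6 9-3 11 3 10 6"/><path d="M194 491l-8-4-4-8 0-8 5-4 9 2 6 8 1 5-2 5-3 4z"/><path d="M409 359l-6-5-1-9 7-13 4-3 2 0 4 8 0 13-5 8z"/><path d="M421 312l-4-6-2-12 1-11 3-9 4-7 7-4 8-2 7 1 5 5 2 6 0 6-3 7-14 17-9 7z"/><path d="M484 17l5 6 3 8 0 19-11 45-6 9-6 2-6-2-5-4-6-14-6-51 2-18"/></g><g data-elev="400"><path d="M143 527l-15-20-8-16-12-36-14-36-4-21 2-16 13-36 3-19-2-17-12-35 0-17 8-19 31-41 13-24 9-29 10-52 1-23-2-19-7-16-13-18"/><path d="M384 527l-11-17-3-13 4-14 14-28 1-13-5-15-28-41-10-25-2-15-1-16 6-60 6-17 11-15 18-13 48-27 7-8 3-8-1-7-4-8-21-30-8-16-4-19 0-35-2-16-7-17-10-17"/><path d="M17 500l16 14 8 13"/><path d="M527 187l-13 15-6 12 0 15 8 37 0 16-5 16-14 31-6 14-7 47-9 33-1 12 3 14 8 13 16 16 26 21"/><path d="M42 17l2 9-1 9-12 35-2 17 1 15 7 32 0 16-6 17-14 18"/><path d="M280 17l14 25 4 20-3 20-16 37-4 19 1 20 8 43 0 17-3 9-5 10-30 30-11 18-4 17-11 75 2 13 5 12 26 36 10 19 5 17 5 36 6 17"/></g>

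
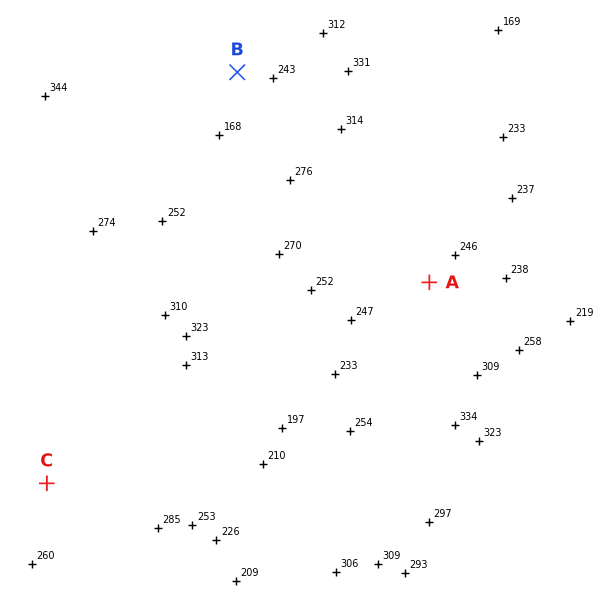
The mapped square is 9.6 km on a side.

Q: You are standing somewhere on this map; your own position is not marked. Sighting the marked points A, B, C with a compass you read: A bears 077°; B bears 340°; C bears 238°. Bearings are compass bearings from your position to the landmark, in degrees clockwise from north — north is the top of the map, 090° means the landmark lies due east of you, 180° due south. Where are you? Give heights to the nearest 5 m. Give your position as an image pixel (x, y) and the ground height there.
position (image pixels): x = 324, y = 308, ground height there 245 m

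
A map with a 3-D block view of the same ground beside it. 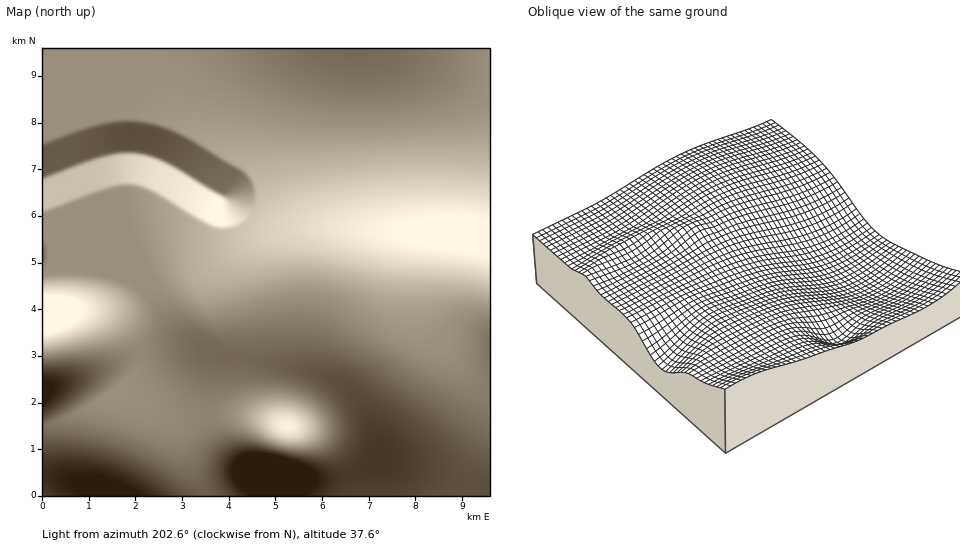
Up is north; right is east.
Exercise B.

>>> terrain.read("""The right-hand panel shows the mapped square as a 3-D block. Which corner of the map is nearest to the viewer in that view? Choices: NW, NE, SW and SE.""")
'SW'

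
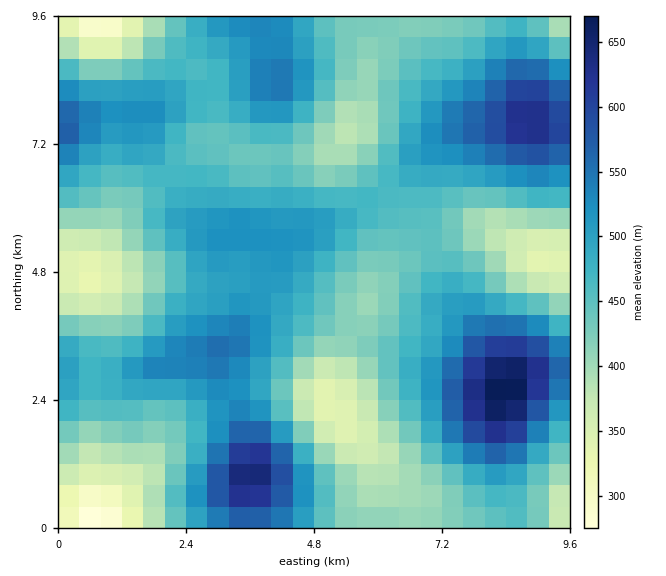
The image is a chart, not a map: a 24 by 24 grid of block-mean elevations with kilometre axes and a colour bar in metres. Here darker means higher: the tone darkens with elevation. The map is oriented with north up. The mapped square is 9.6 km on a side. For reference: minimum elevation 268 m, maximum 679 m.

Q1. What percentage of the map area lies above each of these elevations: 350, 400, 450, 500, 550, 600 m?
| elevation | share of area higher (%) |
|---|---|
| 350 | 95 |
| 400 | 84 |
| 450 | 61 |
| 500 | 33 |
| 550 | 11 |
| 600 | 5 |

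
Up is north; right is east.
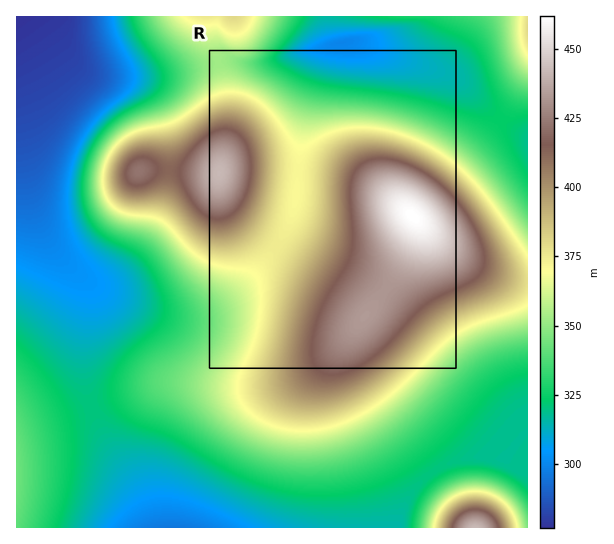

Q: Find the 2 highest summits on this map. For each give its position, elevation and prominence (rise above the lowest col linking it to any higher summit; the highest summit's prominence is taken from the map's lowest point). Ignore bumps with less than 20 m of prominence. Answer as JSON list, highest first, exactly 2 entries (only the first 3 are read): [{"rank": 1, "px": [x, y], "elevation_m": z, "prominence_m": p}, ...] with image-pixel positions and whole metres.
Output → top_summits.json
[{"rank": 1, "px": [413, 217], "elevation_m": 462, "prominence_m": 185}, {"rank": 2, "px": [219, 173], "elevation_m": 442, "prominence_m": 67}]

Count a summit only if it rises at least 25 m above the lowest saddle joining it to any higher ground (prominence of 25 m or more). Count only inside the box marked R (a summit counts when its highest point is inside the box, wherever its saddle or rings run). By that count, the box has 1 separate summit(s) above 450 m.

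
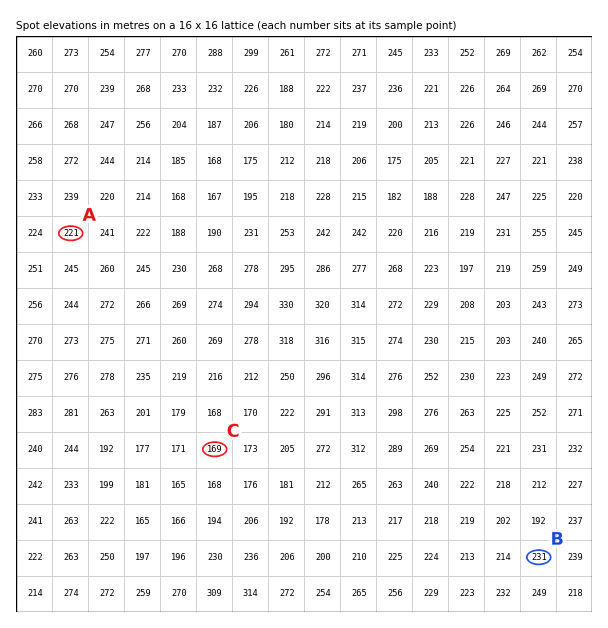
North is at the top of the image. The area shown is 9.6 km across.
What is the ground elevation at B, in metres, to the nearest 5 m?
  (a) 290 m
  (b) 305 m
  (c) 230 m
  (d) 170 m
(c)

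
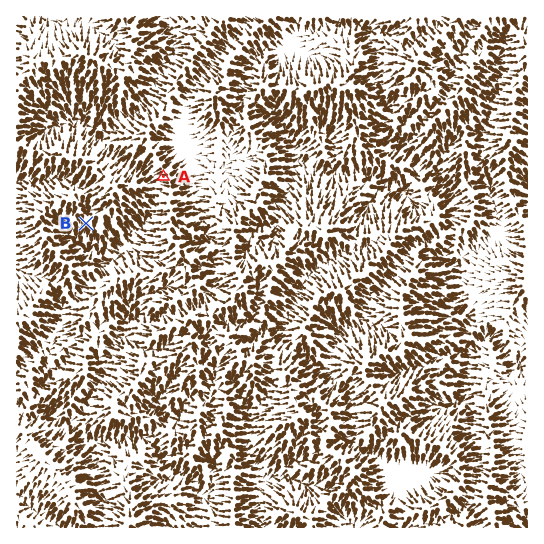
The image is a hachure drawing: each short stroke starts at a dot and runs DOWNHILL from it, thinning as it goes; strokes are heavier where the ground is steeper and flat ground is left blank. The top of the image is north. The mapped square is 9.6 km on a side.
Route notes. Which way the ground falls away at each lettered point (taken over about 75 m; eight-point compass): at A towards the W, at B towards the SW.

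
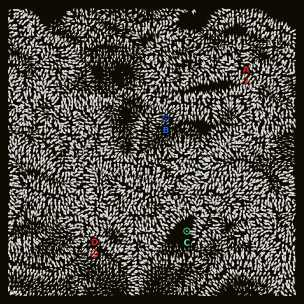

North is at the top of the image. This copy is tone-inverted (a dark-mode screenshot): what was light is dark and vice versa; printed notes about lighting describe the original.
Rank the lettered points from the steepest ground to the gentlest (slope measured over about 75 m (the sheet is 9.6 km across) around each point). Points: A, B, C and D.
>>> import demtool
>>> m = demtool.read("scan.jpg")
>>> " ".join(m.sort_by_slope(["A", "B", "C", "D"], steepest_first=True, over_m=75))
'A D B C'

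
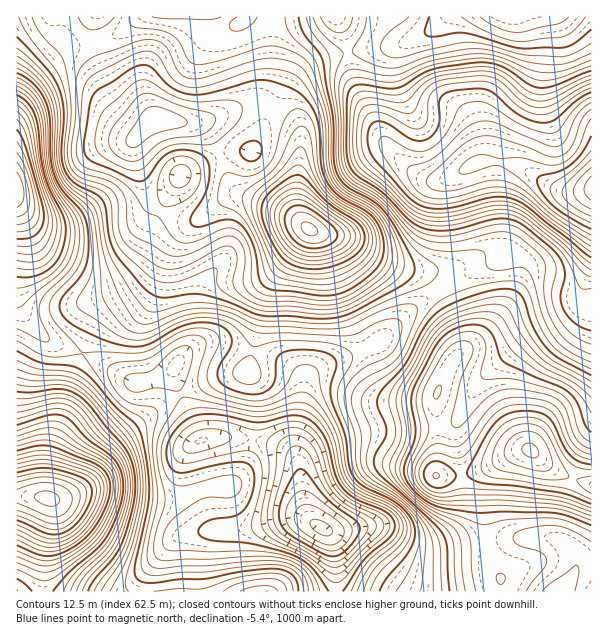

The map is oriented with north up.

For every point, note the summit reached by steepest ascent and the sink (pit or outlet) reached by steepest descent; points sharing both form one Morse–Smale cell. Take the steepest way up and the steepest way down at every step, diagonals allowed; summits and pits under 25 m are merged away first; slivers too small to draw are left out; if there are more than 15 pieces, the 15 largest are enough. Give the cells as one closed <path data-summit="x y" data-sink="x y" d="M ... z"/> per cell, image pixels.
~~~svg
<path data-summit="159 120" data-sink="17 189" d="M275 16l-26 0-9 9-7-1-9-8-83 0-18 15-16 9-38 8-19 13-22 22-12 21 0 99 21 39 11 11 42 25 21 0 14-7 11-11 10-18 12-30 24-38 46-22 23 0 21-44-6-5-12-2 11-6 6-15z"/><path data-summit="309 230" data-sink="323 528" d="M243 196l-12 0-6 3-37 27-18 17-25 42-45 33-18 35 55 31 22-6 15-10 0 7 2 11 25 54 12-2 27 0 20 2 30 11 7 9-2-17 12-63 11-12 42-16 6-5-18-38-24-70-34-25z"/><path data-summit="48 498" data-sink="323 528" d="M84 354l-4 2-8 22-22 71-4 48 6 6 0 18-8 34 0 37 96 0 2-11 9-15 12-15 16-15 28-6 41-1 37-11 20 0 7 3-8-15-4-41-10-14-18-7-32-6-27 0-12 2-21-47-7-23-14 8-22 6z"/><path data-summit="506 17" data-sink="591 188" d="M591 16l-253 0-1 2 7 18 8 41 10 25 26 45 29 28 14 6 9 0 13-5 27-14 20 0 21 6 39 22 22 2 10-3z"/><path data-summit="531 450" data-sink="591 188" d="M591 190l-36 3-6 3-25 26-21 37-21 7-42 24 17 33 5 13 0 12-16 23-10 24 3 42-3 37 2 2 39-4 18-8 20-12 15-2 27 22 31 12 4-1 0-175-8-2-4-6 2-10 10-23z"/><path data-summit="531 450" data-sink="323 528" d="M366 349l-36 13-20 13-6 15-8 41-1 13 5 18 4 44 4 12 7 6 9 5 8 11 4 20 0 31 164 1 0-14-7-12-6-21-3-35 2-31 10-14-25 9-33 2-2-2 3-27-3-51-28 0-21-8-7-7z"/><path data-summit="309 230" data-sink="591 188" d="M336 16l-3 0-6 8-29 21-24 60 2 4 19 13 6 12 0 18-5 34 0 20 5 15 10 9 31 8 44 26 39 10 15 15 42-23 21-7 21-37 18-20 13-9 16-1-19-5-31-19-21-6-20 0-27 14-13 5-14-1-15-10-23-23-32-57-6-19-6-35z"/><path data-summit="309 230" data-sink="17 189" d="M275 108l-4 2-20 42-23 0-48 24-22 36-16 39-17 20-14 7-21 0-42-25-14-16-17-33-1 92 4 13 11 15 19 18 31 12 19-36 45-33 25-42 18-17 43-30 12 0 20 6 27 12 10 8-4-16 0-20 5-34 0-18-6-12z"/><path data-summit="531 450" data-sink="558 591" d="M530 450l-6 0-17 7-9 6-12 16-2 31 3 35 6 21 7 12 0 13 91 1 1-107-35-13z"/><path data-summit="261 591" data-sink="323 528" d="M305 518l-20 0-37 11-41 1-28 6-16 15-12 15-9 15-2 10 195 1 1-32-4-20-8-11z"/><path data-summit="48 498" data-sink="17 189" d="M17 296l-1 295 26 1 2-37 8-34 0-18-6-6 4-48 11-30 6-27 15-38-37-16-19-20-7-12z"/><path data-summit="531 450" data-sink="17 189" d="M440 290l-27 18-32 34-14 6 13 33 7 7 9 4 21 5 17 0 4-4 8-22 16-23 0-12-5-13-13-29z"/><path data-summit="309 230" data-sink="17 189" d="M324 234l-5 0 9 14 20 61 18 40 15-7 32-34 27-18-15-16-39-10-44-26z"/><path data-summit="309 230" data-sink="17 189" d="M140 16l-123 0-1 86 12-19 31-29 15-8 33-6 16-9z"/><path data-summit="159 120" data-sink="591 188" d="M332 16l-56 1-5 63-6 15-10 7 6 0 13 5 10-24 11-33 8-10 24-16z"/>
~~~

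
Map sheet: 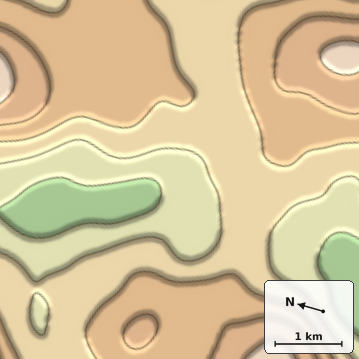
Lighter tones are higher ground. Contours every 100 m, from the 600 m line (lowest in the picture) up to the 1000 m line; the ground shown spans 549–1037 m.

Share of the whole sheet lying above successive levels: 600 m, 93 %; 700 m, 75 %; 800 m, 43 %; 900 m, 11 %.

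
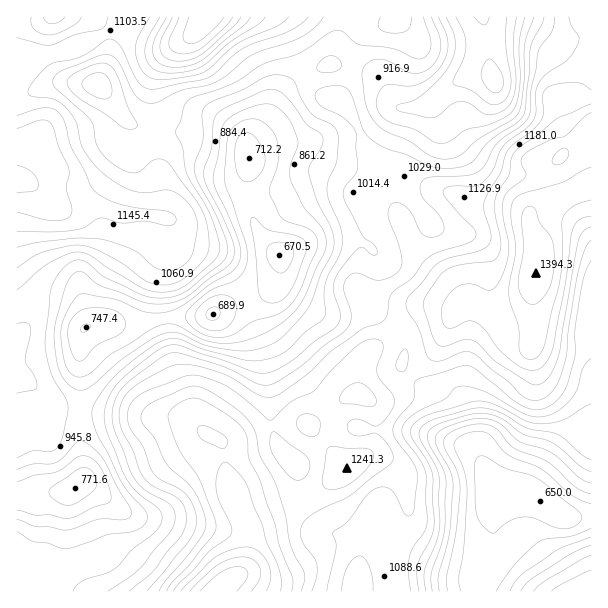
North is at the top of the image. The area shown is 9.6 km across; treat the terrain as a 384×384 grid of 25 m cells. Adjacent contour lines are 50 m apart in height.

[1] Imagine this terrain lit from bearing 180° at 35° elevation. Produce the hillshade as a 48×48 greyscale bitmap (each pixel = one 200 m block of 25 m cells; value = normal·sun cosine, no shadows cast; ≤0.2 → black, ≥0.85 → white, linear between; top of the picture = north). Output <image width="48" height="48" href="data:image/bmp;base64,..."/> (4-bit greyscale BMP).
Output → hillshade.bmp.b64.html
<image width="48" height="48" href="data:image/bmp;base64,Qk32BAAAAAAAAHYAAAAoAAAAMAAAADAAAAABAAQAAAAAAIAEAAATCwAAEwsAABAAAAAAAAAAAAAAABEREQAiIiIAMzMzAERERABVVVUAZmZmAHd3dwCIiIgAmZmZAKqqqgC7u7sAzMzMAN3d3QDu7u4A////AIiZh2VURDESR5qpiJmZmZmHeIiHZUNEVoiYh2ZlVDIiNXiHd4maqZmImZmHZUM0VYiId3d2ZUMzIjVWZniaqpmaqpmYdlRDRHd3d3d2ZVRDMzRWZneaqZmaupmZh3ZTImVVVndlVVVVVmd3d4iZmIirqZiIiHZTIkRERFVVZnd3iZh3iaqqmHiamIiHd2VEREREREVompmZqph3iau6qYmZd4h3dmVpqXd2ZVabzcy6qZh3iKvMu6mYd4iIh3iszaqpl3m83d3KmYd3d4rMzLqZiIiJmavM3czMuqq7zMy6mHdmd3irzMqYdmeau8zMzd3dzMu6qru6mHdmeJiIq7p1Q0eavN3czMzMzMuqqqqqmYd3mql2aIdTNGiqze3cy6qqu7u7uqqpmId5q7l2VnZEaKu7ze7cuYmZqqqqqpmYh2Z5qpmIiJiKve7u3u/sqZmZmZiImYiHZUV4h3iau6u97//////suqqYiHZmZmZlRFVWZmeaupq83e///u7cuqmGZmVEREREREREVWeImHeaq7zd3czLupl1RFQyNEQzMyM0RWd3d2eJu7vMzMy6qYh2VVQyJFQyERJERFZneIiKzMzM3dy6qph3ZmUyIjMQABNERERWeJmZvNzMy8y5mpmHd2VDIRAAACNEVUM0VomZrM3LqZqpiYmIiHZmUxAAAjVUVVQ0VWmqq8y6mZmZiHiZq6mZmGVVVWZURWZmdmiqqaqpmZmZmIiavMzM3dy7qYdkNGiZmIiZmJmZmqqpmJmZrN3u7//u3Kh2VFiZmId3eIiIiaqpmKqaq83u7u7u7bmHZVZ4d2VVZnh3eKqpmbu7vM3dzMze7smHdlVWZmZlVVZmZ4mZmbzM3t3Lqqu83Kh3d1RVZ3iHUzNGZ3iImsze79zLqqqqqHeKqXZneJmXVDNGeIiIms3u7ty7qqqYdVes3KmImamYdmd4mYd4m8zd3LuqqpmXVFiszMupmqmIiZqpmYd5vLu7qamYiId1NHmqq7uqmZiImqqpiHiJvLupiIh2ZmZDNYmZmqqpmYiJqqmHdlaJq6qYiHZVVmVDV3eJmqmIiIiIh2VlVVVnmYiIiGVWZ2ZWiHZ3mZh3iIiHUzNFVndmd3eIdmVnd3d5mId3iIh4iId1MjRVV4iHZniIZmd3d3eamJmZh3eImHZkRFVVRGeIiHiHd3iHd3iZmaupmZmZl2VFVmZDISR4iWd3d4iIiZmYmsy6qruqlkRFZ3ZCAANWeEVVVmZ5qqmZrN27q8zKhlVWZ3dSATVmVWQzREWKu7qrzd3Lu7upd4mZhmVTI1eHZIdURVebzd3e7d3cuph3eKvMuGVVVFZndqqYmqqrzf//7dzMunZWiavN24d4hlVVZ5q83ty6vf//7MzMupd4mrvM3KmZmHZmd4ib3u26m97/7czMy7qqq8y7u6mZmHd3eGVWeby5d5ve7u7d3Mu6vMy6mIiJmGZ4iHVDNYmYZFes3u7d3Mu6qrupdmeIh2V4mYZDNHiYZDaK3u3d3Mu6maqoZVeIh2V4mQ=="/>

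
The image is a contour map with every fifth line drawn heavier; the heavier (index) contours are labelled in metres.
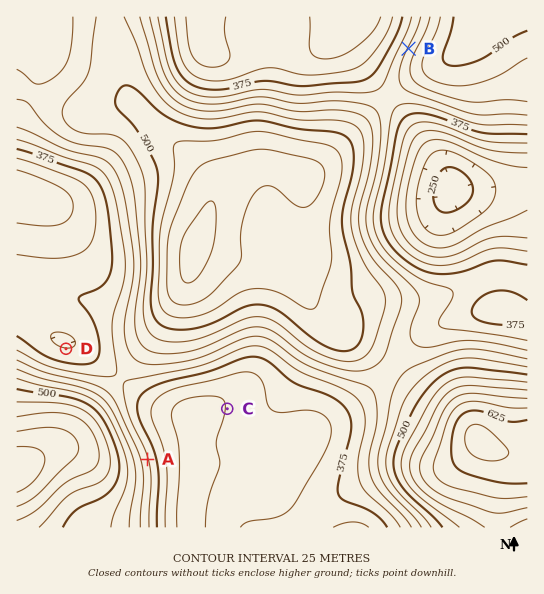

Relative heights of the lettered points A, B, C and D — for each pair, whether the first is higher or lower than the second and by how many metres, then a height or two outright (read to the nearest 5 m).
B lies higher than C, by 105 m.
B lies higher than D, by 80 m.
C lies lower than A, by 80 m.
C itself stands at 325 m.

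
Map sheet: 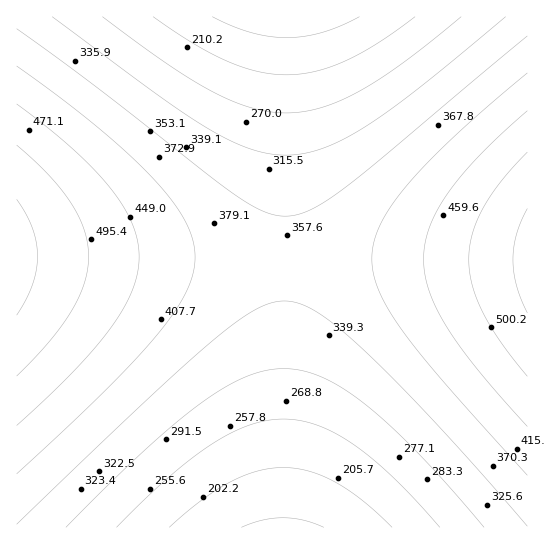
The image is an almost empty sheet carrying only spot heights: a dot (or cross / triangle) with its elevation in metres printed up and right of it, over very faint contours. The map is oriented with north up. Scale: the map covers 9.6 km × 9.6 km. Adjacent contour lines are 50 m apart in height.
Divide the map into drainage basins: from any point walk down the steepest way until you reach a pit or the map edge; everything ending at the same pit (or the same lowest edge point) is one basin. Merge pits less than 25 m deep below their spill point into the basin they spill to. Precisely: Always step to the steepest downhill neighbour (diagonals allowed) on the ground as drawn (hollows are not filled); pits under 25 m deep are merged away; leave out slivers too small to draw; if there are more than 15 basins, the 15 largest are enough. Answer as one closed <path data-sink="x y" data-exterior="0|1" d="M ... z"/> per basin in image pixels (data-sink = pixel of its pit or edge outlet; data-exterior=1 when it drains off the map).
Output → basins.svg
<path data-sink="283 527" data-exterior="1" d="M38 256l-22 1 1 271 511-1-1-268z"/><path data-sink="287 17" data-exterior="1" d="M527 16l-510 0-1 239 23 2 488 2z"/>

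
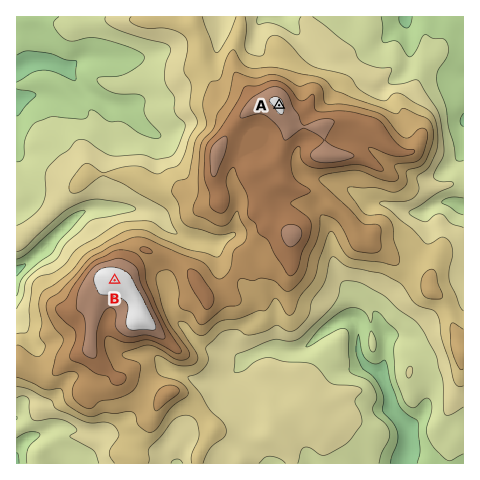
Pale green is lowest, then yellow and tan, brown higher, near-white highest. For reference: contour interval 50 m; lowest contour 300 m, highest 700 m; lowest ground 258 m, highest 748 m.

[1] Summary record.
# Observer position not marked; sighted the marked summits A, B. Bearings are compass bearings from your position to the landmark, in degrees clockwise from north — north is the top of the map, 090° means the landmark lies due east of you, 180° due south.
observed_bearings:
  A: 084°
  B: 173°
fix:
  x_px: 95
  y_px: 125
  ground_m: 360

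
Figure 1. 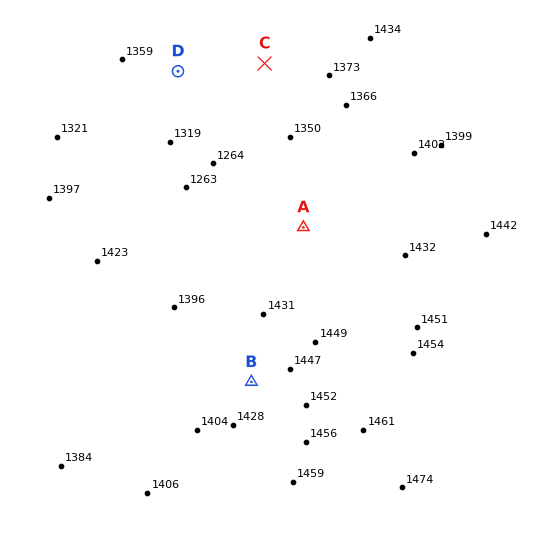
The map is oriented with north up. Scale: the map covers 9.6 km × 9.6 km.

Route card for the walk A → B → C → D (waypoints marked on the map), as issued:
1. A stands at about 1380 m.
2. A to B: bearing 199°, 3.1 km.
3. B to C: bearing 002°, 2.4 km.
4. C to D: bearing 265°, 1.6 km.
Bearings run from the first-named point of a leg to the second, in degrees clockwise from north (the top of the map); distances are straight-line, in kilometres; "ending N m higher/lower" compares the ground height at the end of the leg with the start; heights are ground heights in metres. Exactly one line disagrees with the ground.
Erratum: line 3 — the distance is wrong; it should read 6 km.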